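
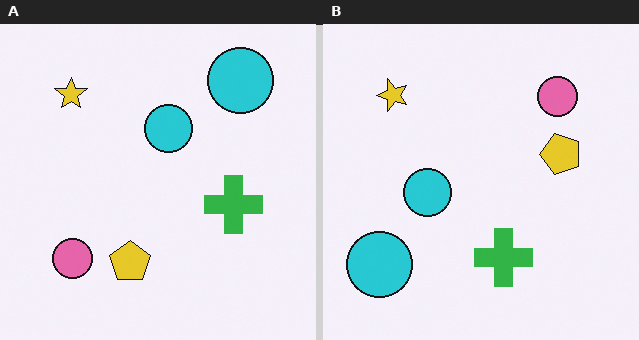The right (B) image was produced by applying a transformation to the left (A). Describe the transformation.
This is the original image transposed (reflected across the top-left ↔ bottom-right diagonal).

Shapes have swapped their row and column positions — what was in the top-right is now in the bottom-left — a diagonal reflection.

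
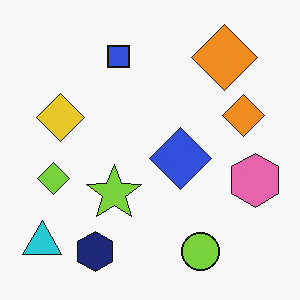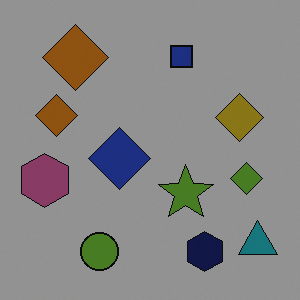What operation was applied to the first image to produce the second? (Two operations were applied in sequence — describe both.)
The second image is the first flipped horizontally (left ↔ right), then noticeably darkened.

The cyan triangle is in the bottom-left of the first image and the bottom-right of the second — shapes on opposite sides of the vertical midline have swapped in a mirror flip. Every pixel — background and shapes alike — is uniformly darkened.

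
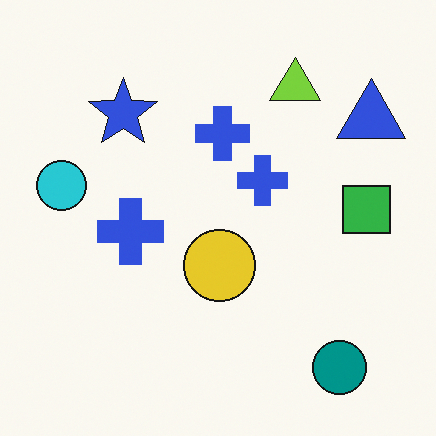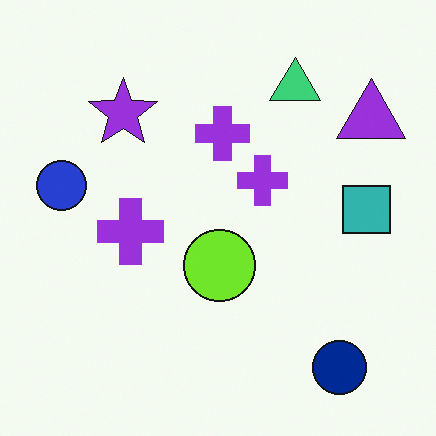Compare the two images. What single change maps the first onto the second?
The second image is the first hue-shifted slightly.

Every shape's color has rotated by the same amount around the hue wheel — a uniform hue shift.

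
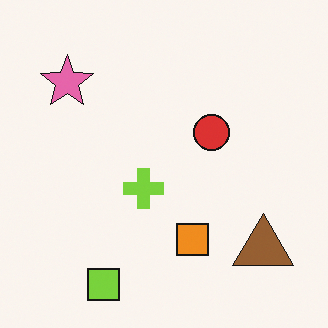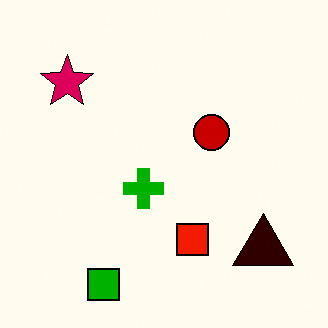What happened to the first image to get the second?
It was given much higher contrast.

Tones are pushed away from mid-grey across the whole image — a global contrast change.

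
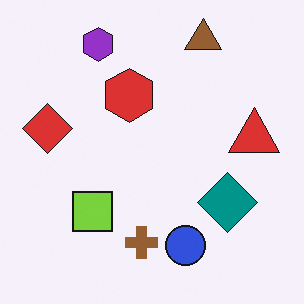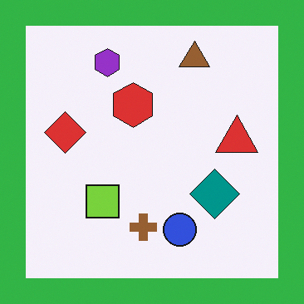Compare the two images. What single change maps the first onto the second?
This is the original image framed with a green border.

A solid green frame runs around the edge of the second image, with the content slightly shrunk inside it.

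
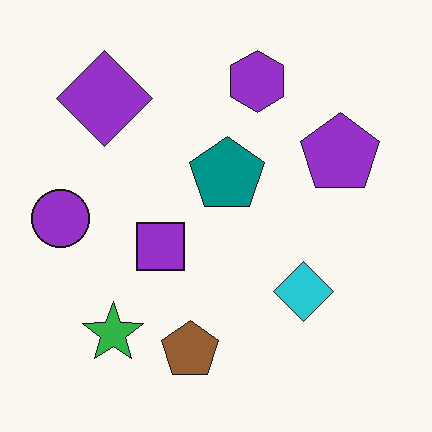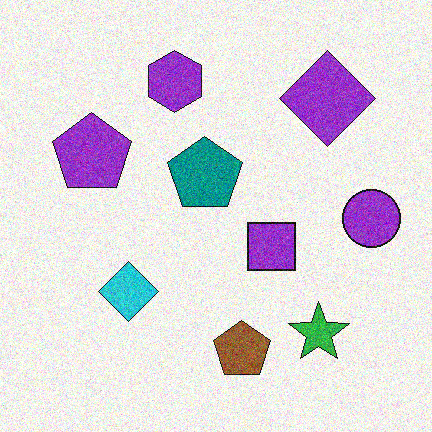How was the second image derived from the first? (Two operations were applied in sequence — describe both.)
This is the original image flipped horizontally (left ↔ right), then degraded with visible gaussian noise.

The purple circle is in the left of the first image and the right of the second — shapes on opposite sides of the vertical midline have swapped in a mirror flip. Random speckle covers the whole image, including the flat background.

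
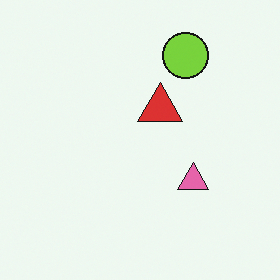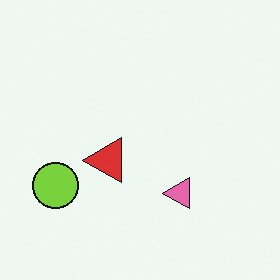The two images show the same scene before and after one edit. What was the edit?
This is the original image transposed (reflected across the top-left ↔ bottom-right diagonal).

Shapes have swapped their row and column positions — what was in the top-right is now in the bottom-left — a diagonal reflection.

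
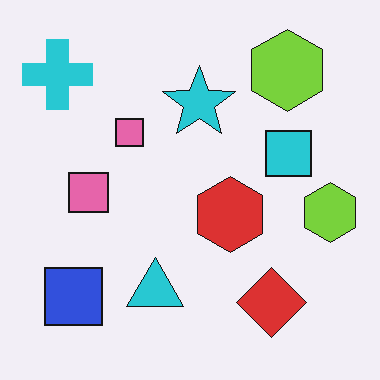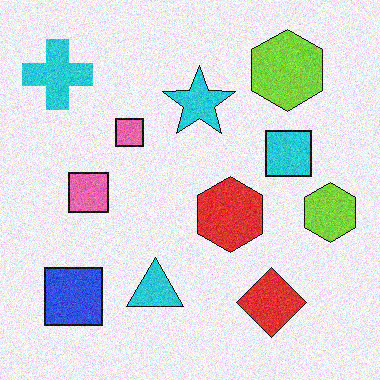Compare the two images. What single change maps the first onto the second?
Degraded with visible gaussian noise.

Random speckle covers the whole image, including the flat background.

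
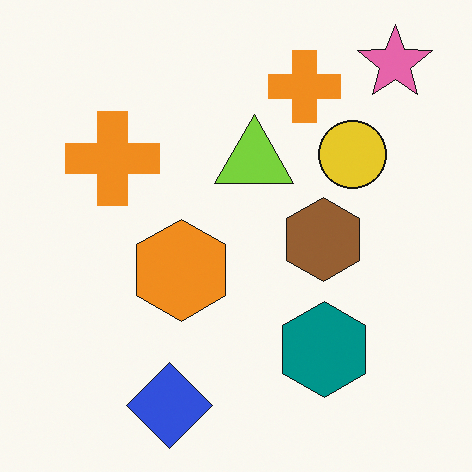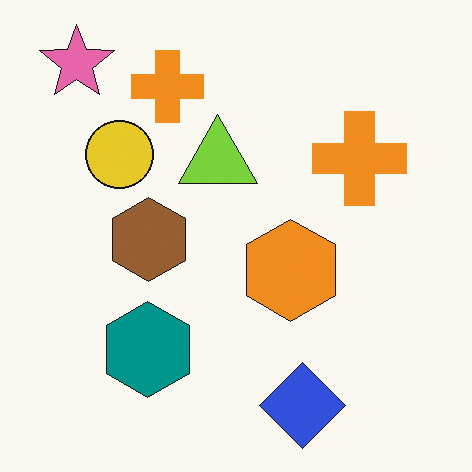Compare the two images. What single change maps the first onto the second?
The transformation is: flipped horizontally (left ↔ right).

The pink star is in the top-right of the first image and the top-left of the second — shapes on opposite sides of the vertical midline have swapped in a mirror flip.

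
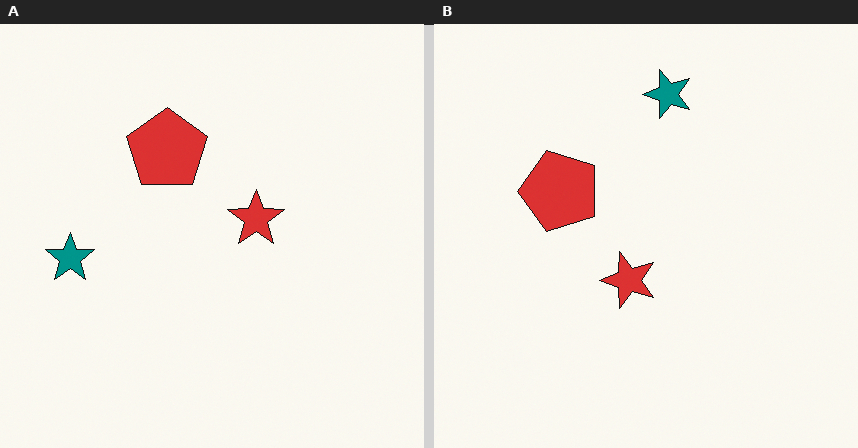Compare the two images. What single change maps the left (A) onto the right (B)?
The image was transposed (reflected across the top-left ↔ bottom-right diagonal).

Shapes have swapped their row and column positions — what was in the top-right is now in the bottom-left — a diagonal reflection.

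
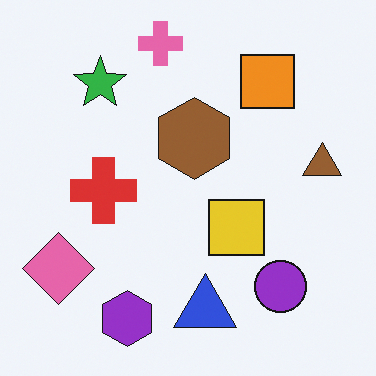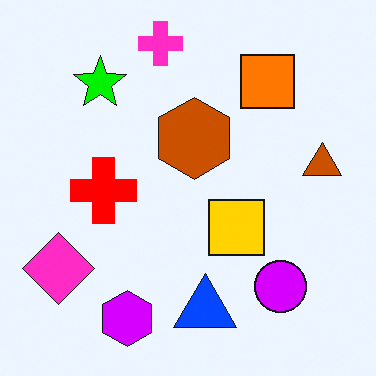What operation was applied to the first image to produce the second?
The image was heavily oversaturated.

All colors are more vivid — a global saturation change.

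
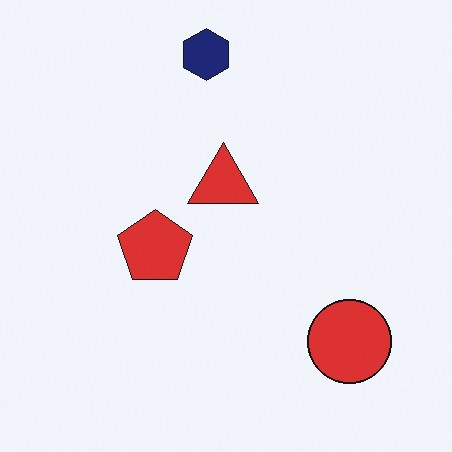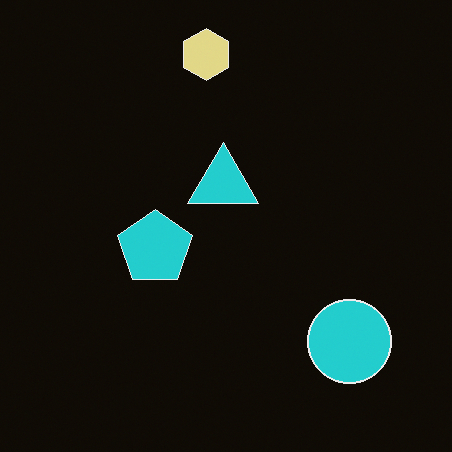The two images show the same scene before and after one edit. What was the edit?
It was color-inverted (negative).

The light background has become dark and every shape's color is its complement — a photographic negative.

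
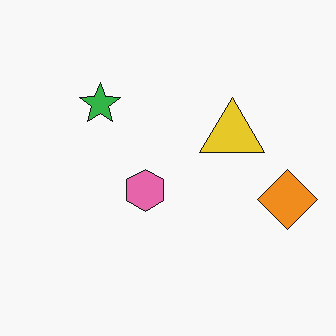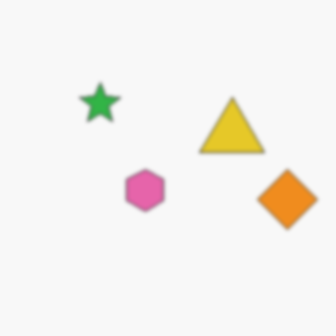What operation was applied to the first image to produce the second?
The image was given a subtle gaussian blur.

Shape edges and outlines are uniformly softened across the whole image.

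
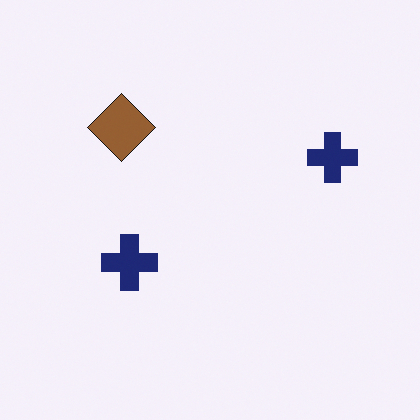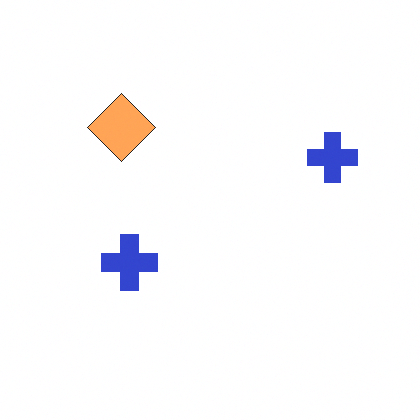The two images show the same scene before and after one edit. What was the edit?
Brightened a lot.

Every pixel — background and shapes alike — is uniformly brightened.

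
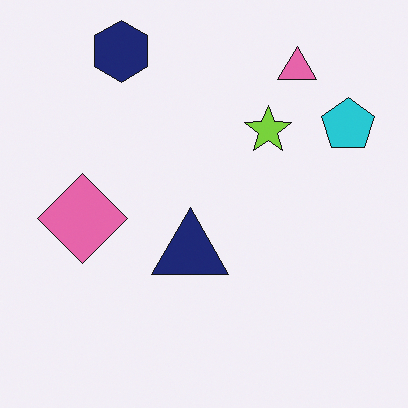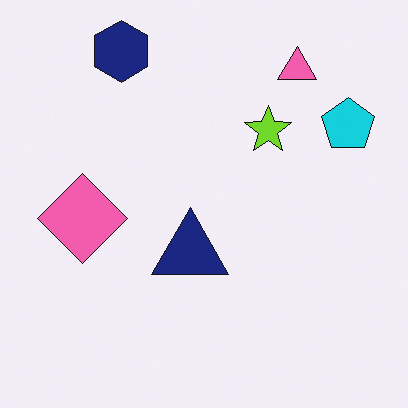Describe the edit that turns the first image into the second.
It was slightly oversaturated.

All colors are more vivid — a global saturation change.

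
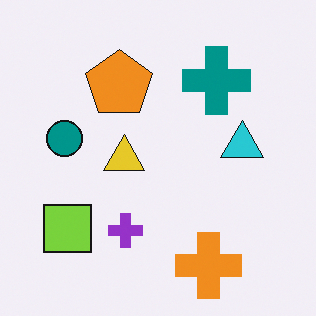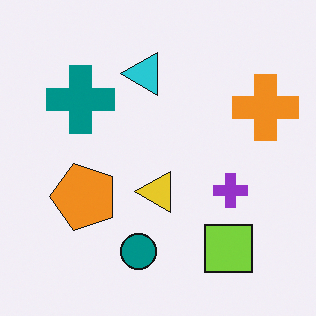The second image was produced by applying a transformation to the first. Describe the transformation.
The transformation is: rotated 90° counter-clockwise.

The orange cross sits in the bottom of the first image and the right of the second — consistent with a whole-image 90° counter-clockwise rotation.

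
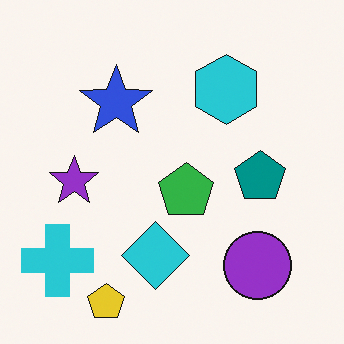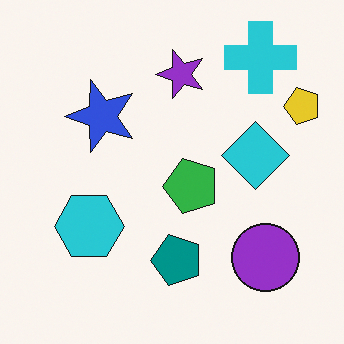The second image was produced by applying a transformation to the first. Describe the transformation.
The image was transposed (reflected across the top-left ↔ bottom-right diagonal).

Shapes have swapped their row and column positions — what was in the top-right is now in the bottom-left — a diagonal reflection.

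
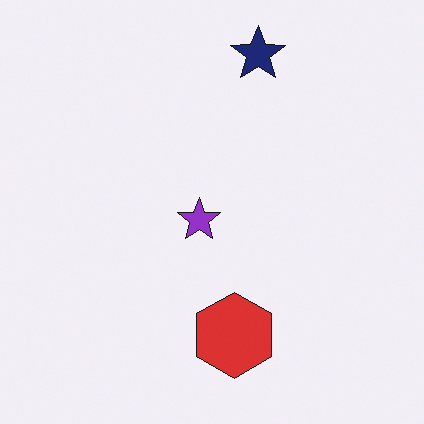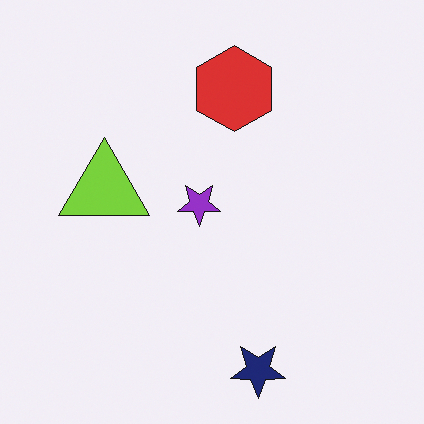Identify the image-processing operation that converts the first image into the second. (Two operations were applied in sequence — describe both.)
It was flipped vertically (top ↔ bottom), then overlaid with an additional lime triangle.

The navy star is in the top of the first image and the bottom of the second — shapes on opposite sides of the horizontal midline have swapped in a mirror flip. A lime triangle appears in the second image that is absent from the first.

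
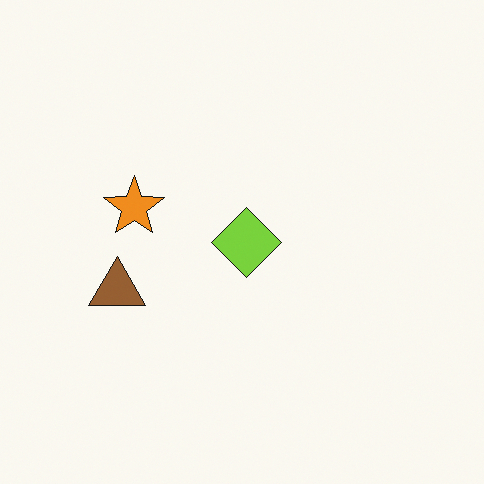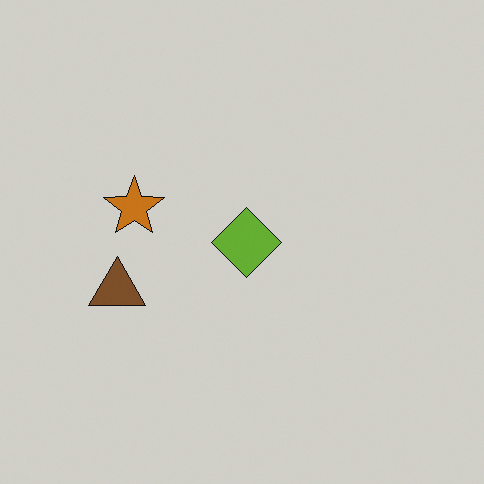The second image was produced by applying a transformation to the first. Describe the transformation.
The transformation is: darkened a little.

Every pixel — background and shapes alike — is uniformly darkened.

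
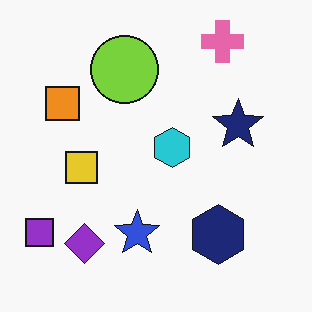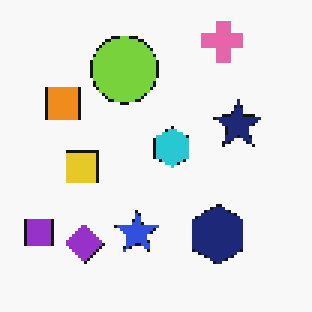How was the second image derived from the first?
It was mildly pixelated.

Shapes are reduced to large square blocks; fine edges and outlines are lost — a downscale-then-upscale (mosaic) effect.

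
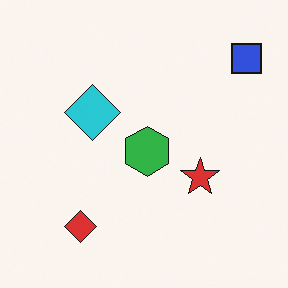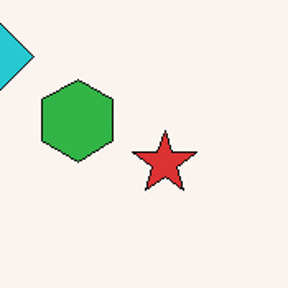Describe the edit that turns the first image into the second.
It was cropped to a noticeably smaller region and rescaled.

The visible shapes are larger and the field of view is narrower; shapes near the original edges may be partly or wholly outside the frame — a crop-and-rescale.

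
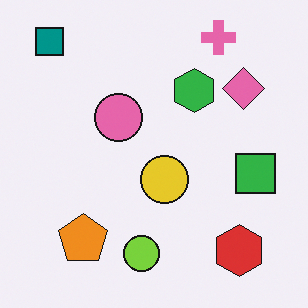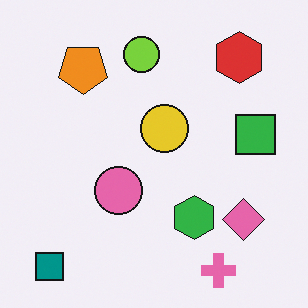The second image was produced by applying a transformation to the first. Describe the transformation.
It was flipped vertically (top ↔ bottom).

The pink cross is in the top-right of the first image and the bottom-right of the second — shapes on opposite sides of the horizontal midline have swapped in a mirror flip.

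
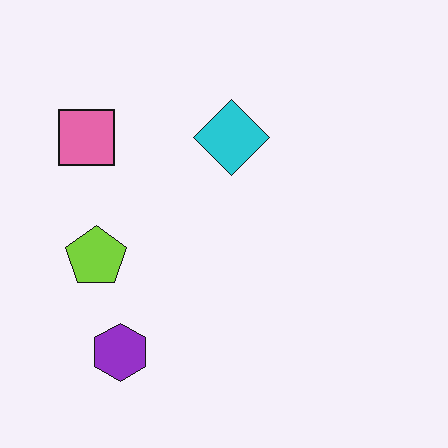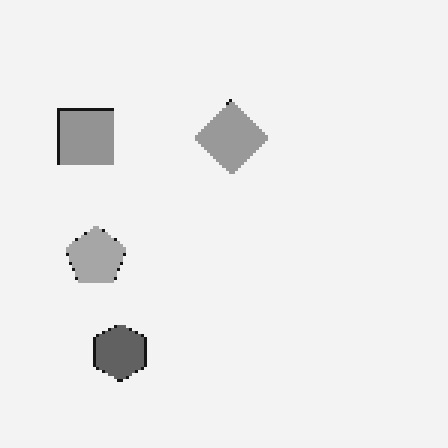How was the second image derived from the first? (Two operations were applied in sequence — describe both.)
Mildly pixelated, then converted to grayscale.

Shapes are reduced to large square blocks; fine edges and outlines are lost — a downscale-then-upscale (mosaic) effect. All color is removed — every shape is now a shade of grey.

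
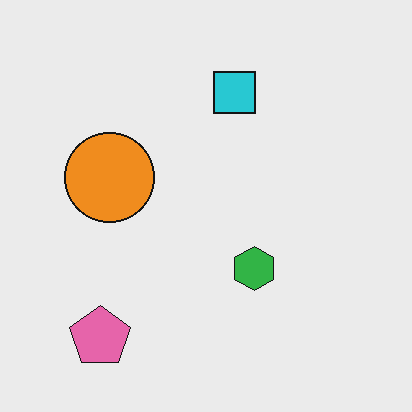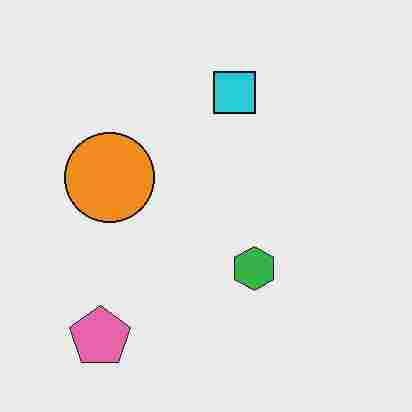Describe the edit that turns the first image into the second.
The image was heavily JPEG-compressed with obvious blocking artifacts.

Blocky 8×8 compression artifacts appear around shape edges and the flat background shows ringing — characteristic JPEG degradation.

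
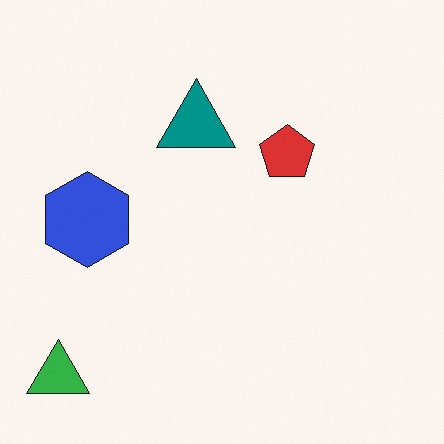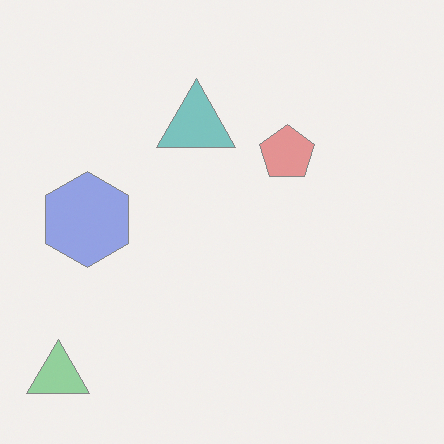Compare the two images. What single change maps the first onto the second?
The second image is the first given much lower contrast.

Tones are pushed toward mid-grey across the whole image — a global contrast change.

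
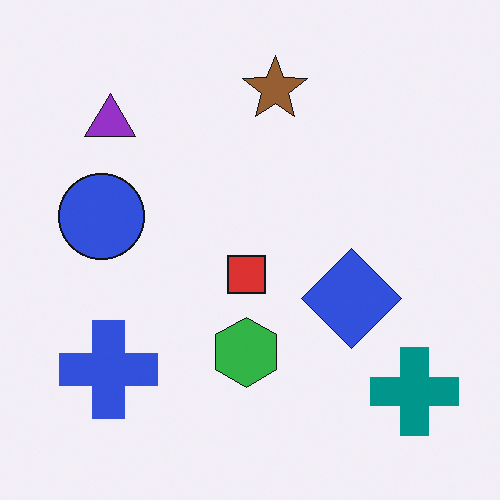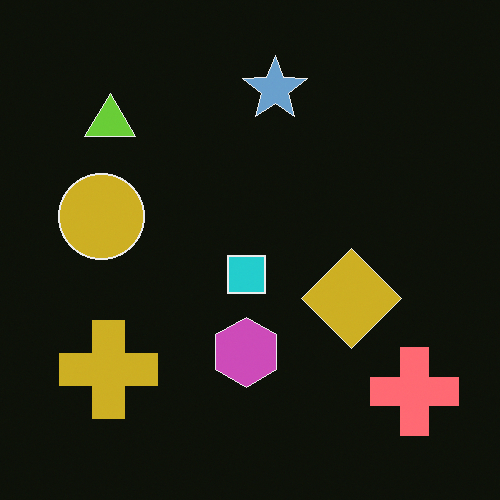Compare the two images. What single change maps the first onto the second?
Color-inverted (negative).

The light background has become dark and every shape's color is its complement — a photographic negative.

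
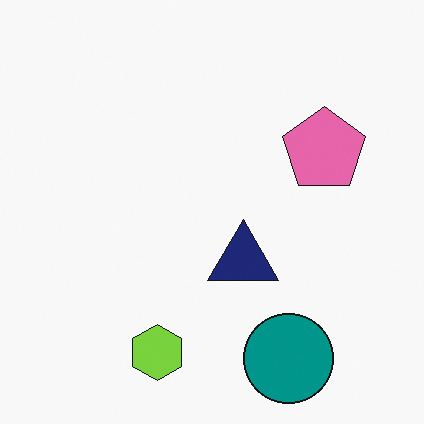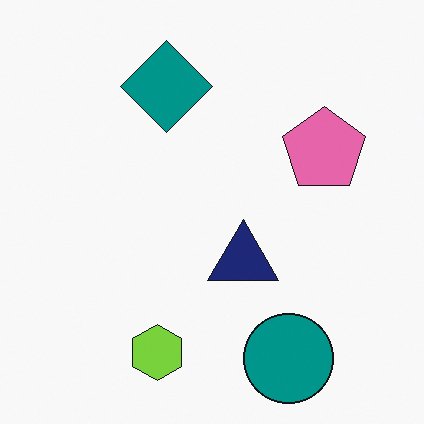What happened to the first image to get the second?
The transformation is: overlaid with an additional teal diamond.

A teal diamond appears in the second image that is absent from the first.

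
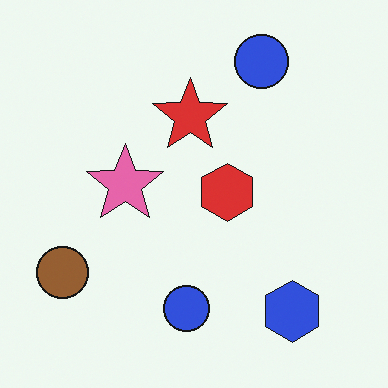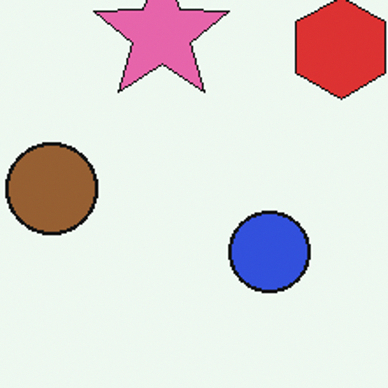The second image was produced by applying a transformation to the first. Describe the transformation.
It was cropped tightly and scaled back up.

The visible shapes are larger and the field of view is narrower; shapes near the original edges may be partly or wholly outside the frame — a crop-and-rescale.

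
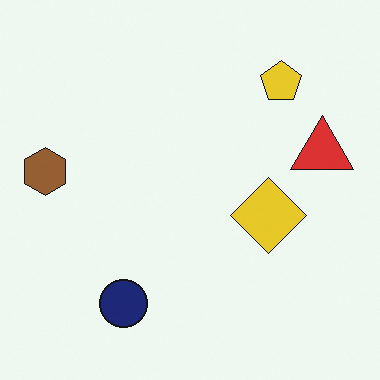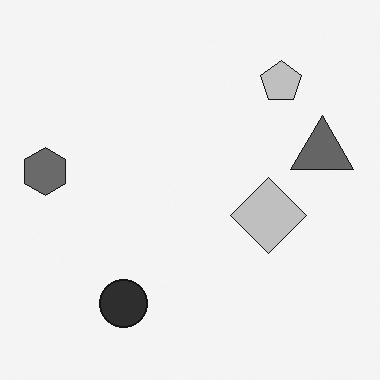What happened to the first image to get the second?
It was converted to grayscale.

All color is removed — every shape is now a shade of grey.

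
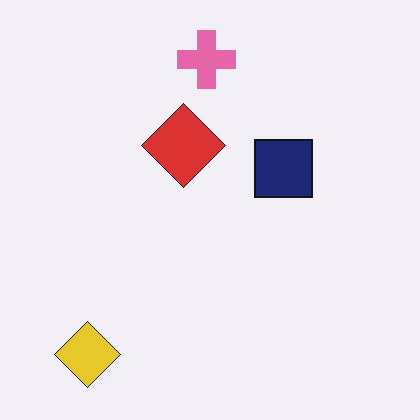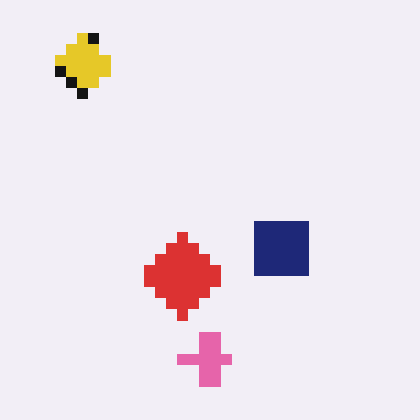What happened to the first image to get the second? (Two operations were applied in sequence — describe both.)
The second image is the first heavily pixelated into large blocks, then flipped vertically (top ↔ bottom).

Shapes are reduced to large square blocks; fine edges and outlines are lost — a downscale-then-upscale (mosaic) effect. The pink cross is in the top of the first image and the bottom of the second — shapes on opposite sides of the horizontal midline have swapped in a mirror flip.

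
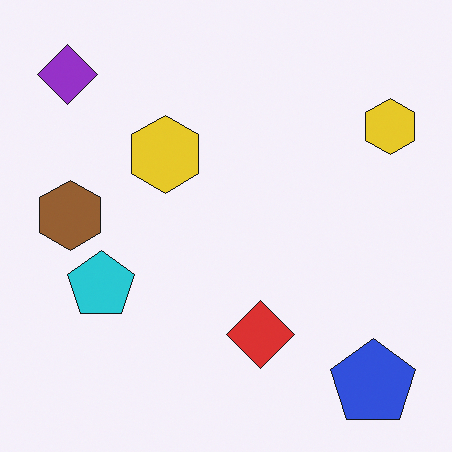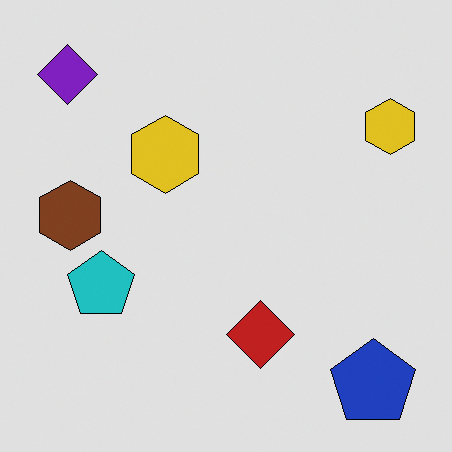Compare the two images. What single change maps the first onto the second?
The image was posterized to a reduced palette.

Each flat color has snapped to a coarser quantized level — most visibly, the near-white background has dropped to a flat grey.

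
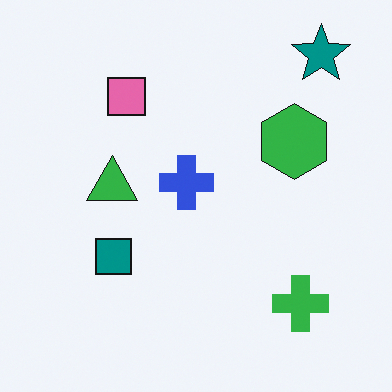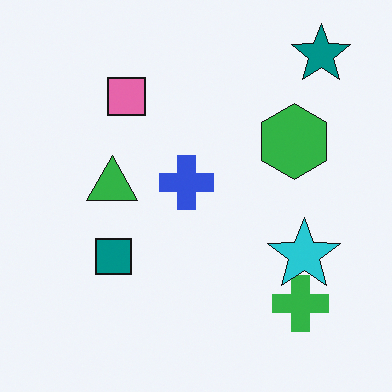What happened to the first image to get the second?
Overlaid with an additional cyan star.

A cyan star appears in the second image that is absent from the first.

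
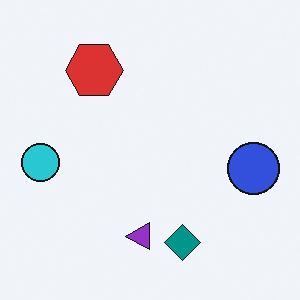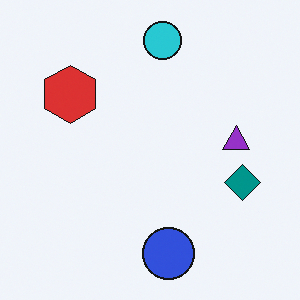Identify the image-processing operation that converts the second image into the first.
It was transposed (reflected across the top-left ↔ bottom-right diagonal).

Shapes have swapped their row and column positions — what was in the top-right is now in the bottom-left — a diagonal reflection.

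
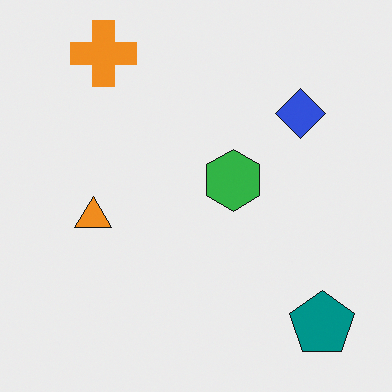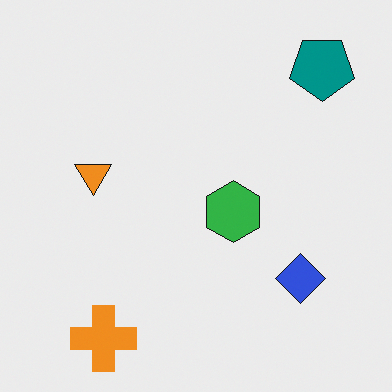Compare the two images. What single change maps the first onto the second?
It was flipped vertically (top ↔ bottom).

The orange cross is in the top-left of the first image and the bottom-left of the second — shapes on opposite sides of the horizontal midline have swapped in a mirror flip.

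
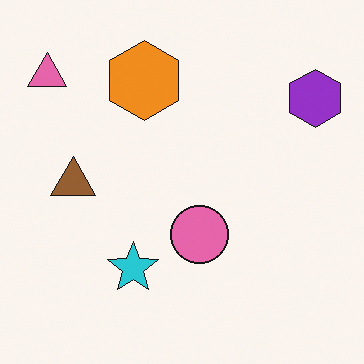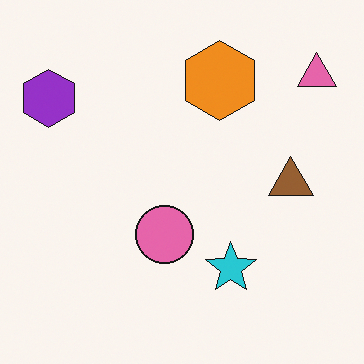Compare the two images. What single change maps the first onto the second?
This is the original image flipped horizontally (left ↔ right).

The pink triangle is in the top-left of the first image and the top-right of the second — shapes on opposite sides of the vertical midline have swapped in a mirror flip.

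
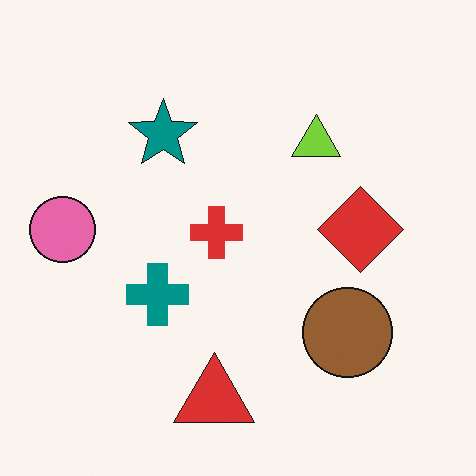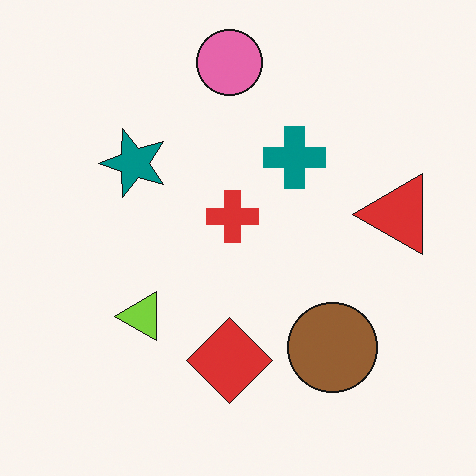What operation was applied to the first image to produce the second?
The second image is the first transposed (reflected across the top-left ↔ bottom-right diagonal).

Shapes have swapped their row and column positions — what was in the top-right is now in the bottom-left — a diagonal reflection.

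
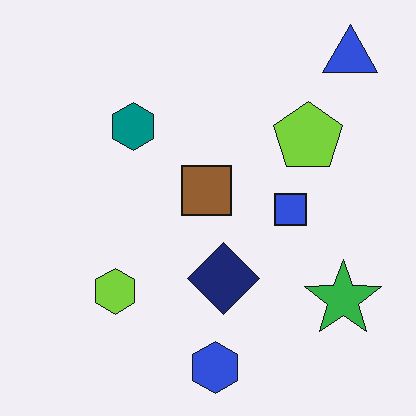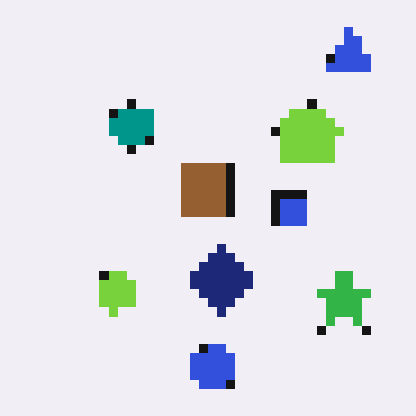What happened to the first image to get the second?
It was coarsely pixelated.

Shapes are reduced to large square blocks; fine edges and outlines are lost — a downscale-then-upscale (mosaic) effect.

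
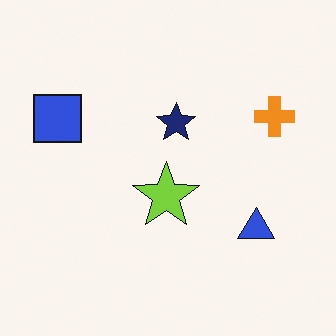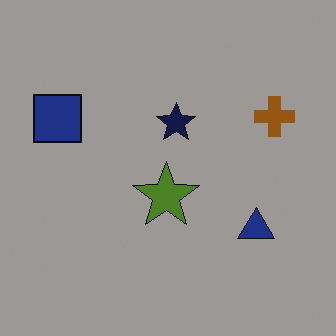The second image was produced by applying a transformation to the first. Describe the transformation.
The image was darkened a lot.

Every pixel — background and shapes alike — is uniformly darkened.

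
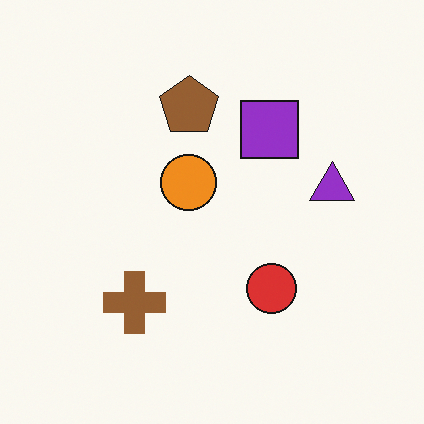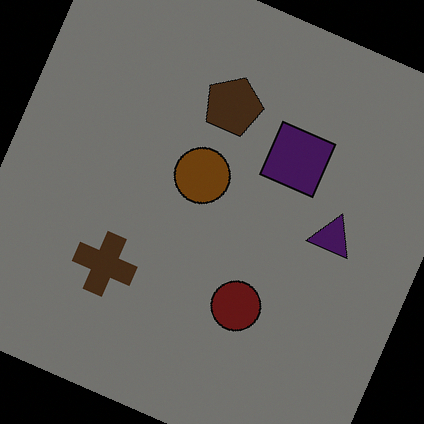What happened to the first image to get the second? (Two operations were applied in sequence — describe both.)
This is the original image darkened a lot, then rotated clockwise by a clearly visible amount.

Every pixel — background and shapes alike — is uniformly darkened. Every shape is tilted by the same angle and the image corners show triangular fill wedges — a whole-image rotation by a non-right angle.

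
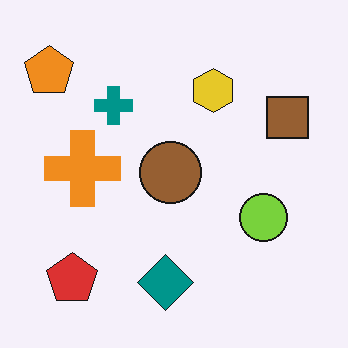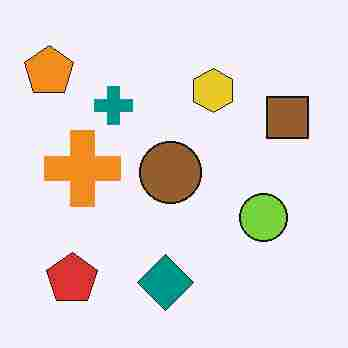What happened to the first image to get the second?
The image was degraded with heavy JPEG compression.

Blocky 8×8 compression artifacts appear around shape edges and the flat background shows ringing — characteristic JPEG degradation.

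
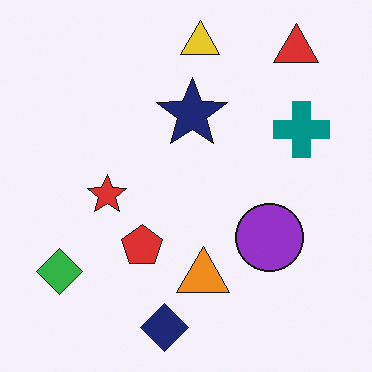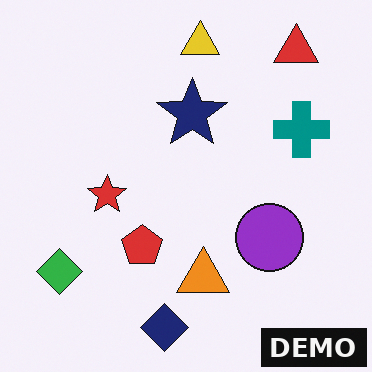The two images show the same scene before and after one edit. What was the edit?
Watermarked with the text "DEMO" in the lower-right corner.

A dark label reading "DEMO" appears in the lower-right corner.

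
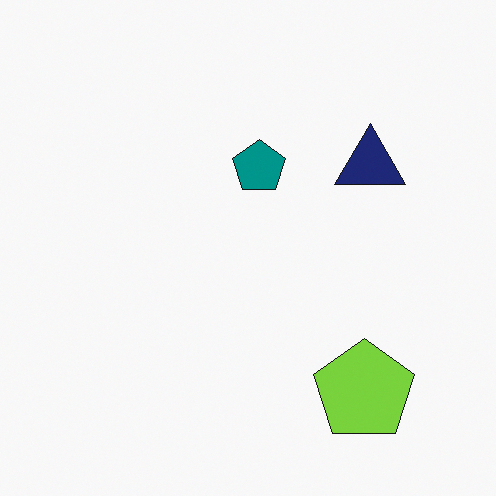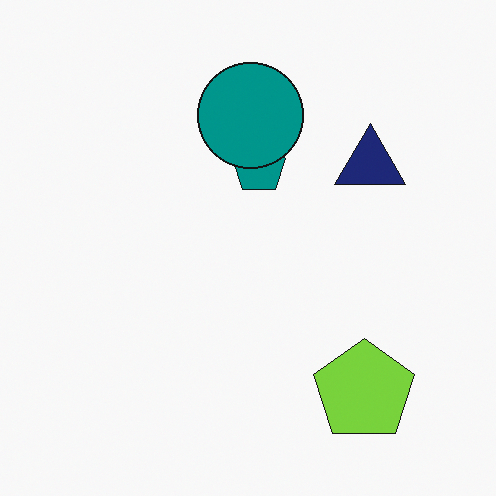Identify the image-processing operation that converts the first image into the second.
It was overlaid with an additional teal circle.

A teal circle appears in the second image that is absent from the first.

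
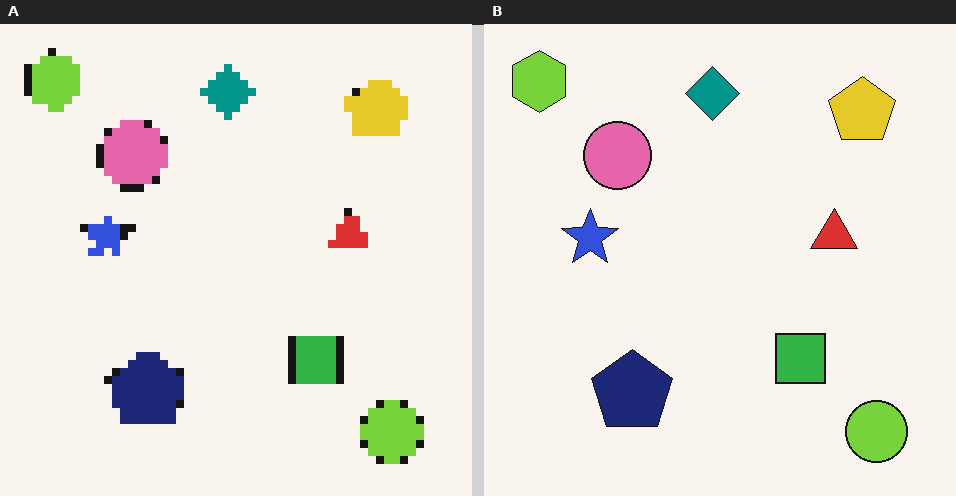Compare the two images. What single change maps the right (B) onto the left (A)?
It was moderately pixelated.

Shapes are reduced to large square blocks; fine edges and outlines are lost — a downscale-then-upscale (mosaic) effect.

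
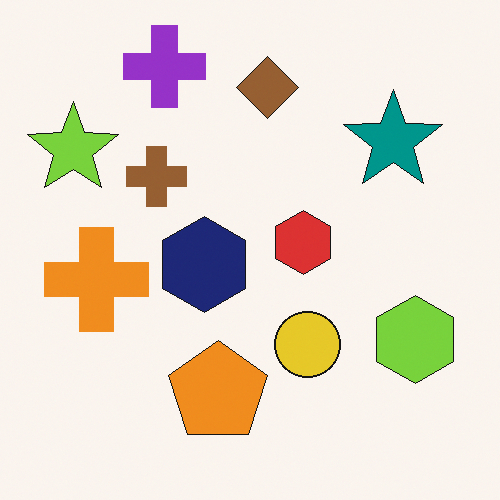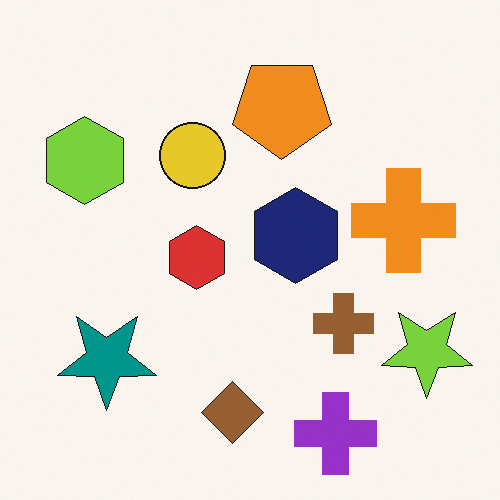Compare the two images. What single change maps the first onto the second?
The transformation is: rotated 180°.

The lime star sits in the top-left of the first image and the bottom-right of the second — consistent with a whole-image 180° rotation.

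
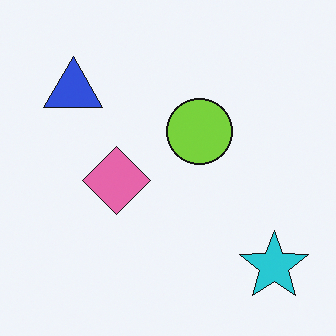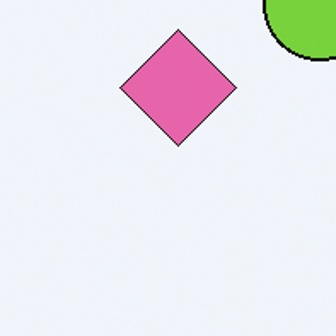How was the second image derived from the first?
The transformation is: cropped tightly and scaled back up.

The visible shapes are larger and the field of view is narrower; shapes near the original edges may be partly or wholly outside the frame — a crop-and-rescale.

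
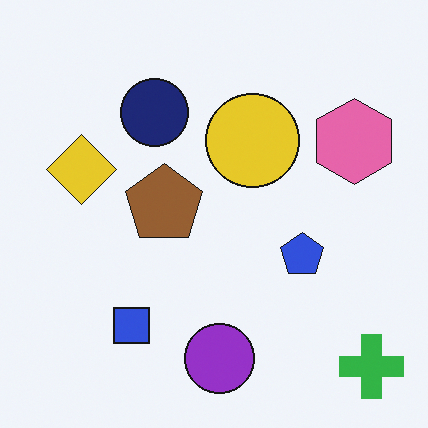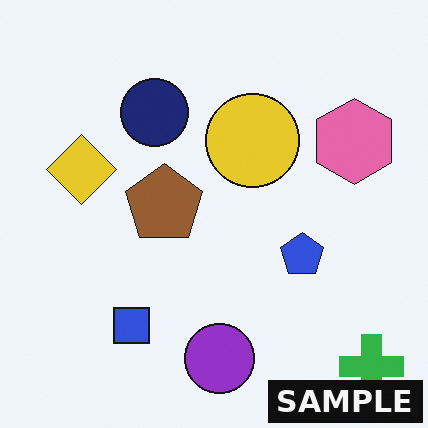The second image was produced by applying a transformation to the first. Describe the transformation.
It was watermarked with the text "SAMPLE" in the lower-right corner.

A dark label reading "SAMPLE" appears in the lower-right corner.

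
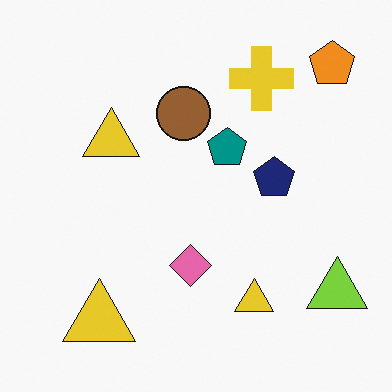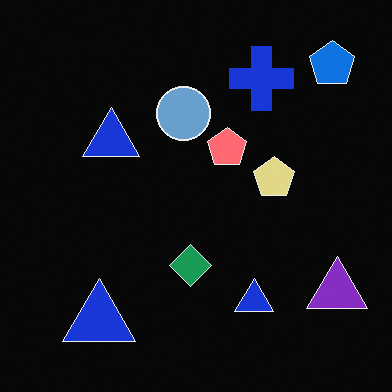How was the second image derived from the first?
It was color-inverted (negative).

The light background has become dark and every shape's color is its complement — a photographic negative.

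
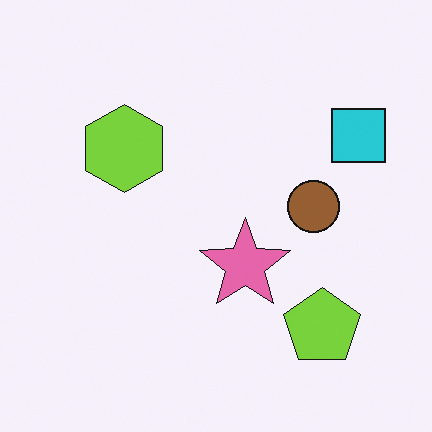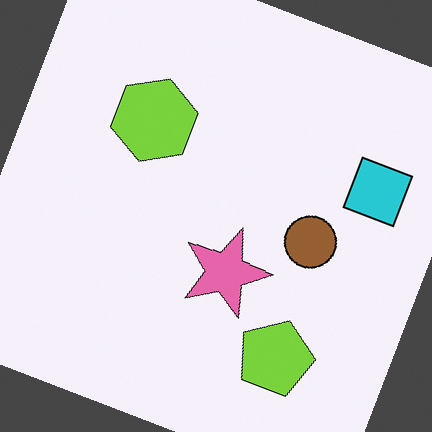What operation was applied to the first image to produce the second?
The second image is the first rotated clockwise by a clearly visible amount.

Every shape is tilted by the same angle and the image corners show triangular fill wedges — a whole-image rotation by a non-right angle.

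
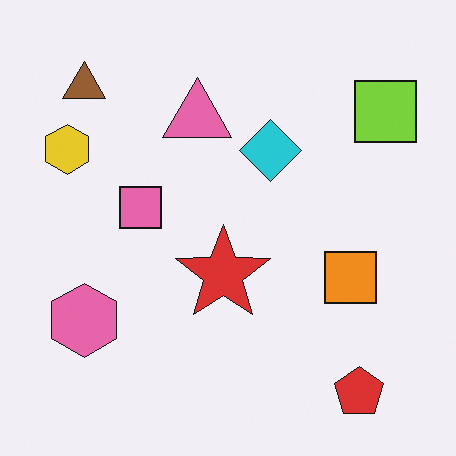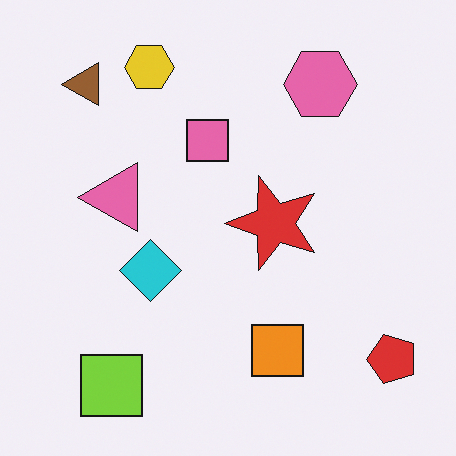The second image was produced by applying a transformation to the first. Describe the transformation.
The second image is the first transposed (reflected across the top-left ↔ bottom-right diagonal).

Shapes have swapped their row and column positions — what was in the top-right is now in the bottom-left — a diagonal reflection.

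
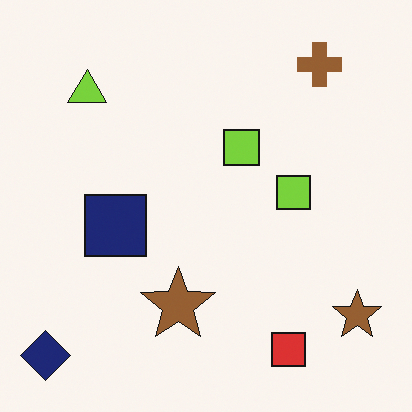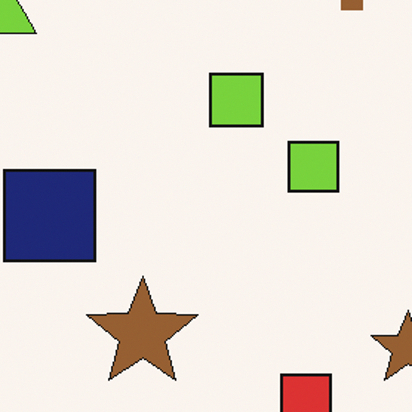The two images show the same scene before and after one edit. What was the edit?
It was cropped to a modestly smaller region and rescaled.

The visible shapes are larger and the field of view is narrower; shapes near the original edges may be partly or wholly outside the frame — a crop-and-rescale.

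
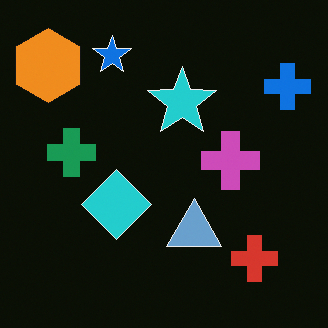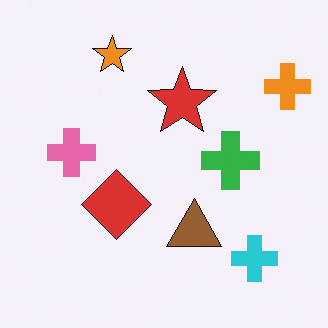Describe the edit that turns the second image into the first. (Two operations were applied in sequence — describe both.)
This is the original image color-inverted (negative), then overlaid with an additional orange hexagon.

The light background has become dark and every shape's color is its complement — a photographic negative. An orange hexagon appears in the first image that is absent from the second.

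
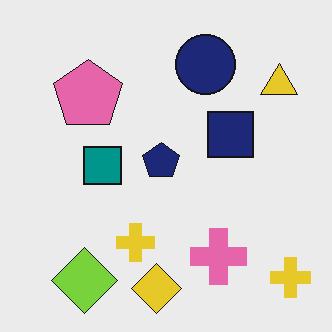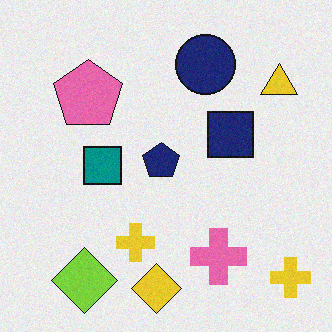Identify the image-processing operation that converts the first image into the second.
The second image is the first degraded with light additive noise.

Random speckle covers the whole image, including the flat background.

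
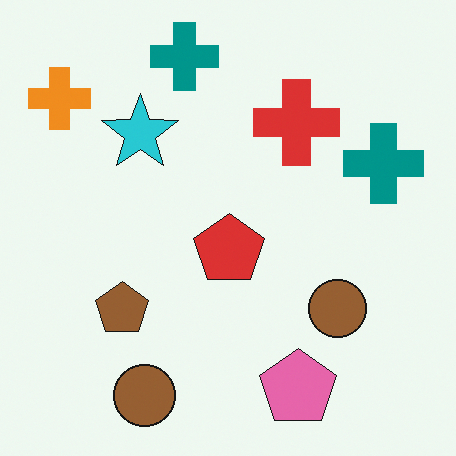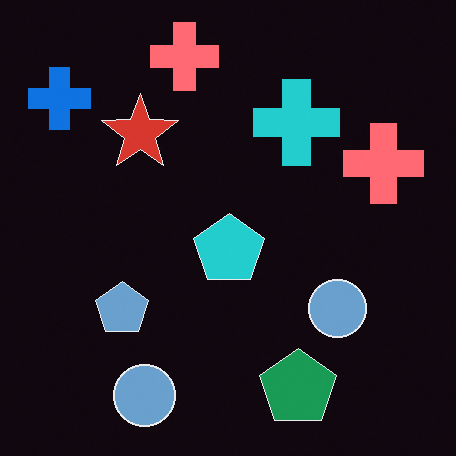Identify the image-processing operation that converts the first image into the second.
The image was color-inverted (negative).

The light background has become dark and every shape's color is its complement — a photographic negative.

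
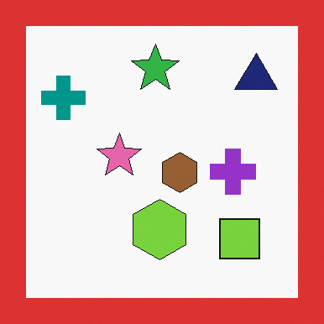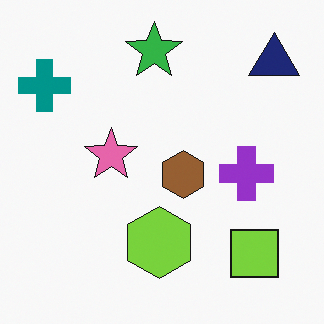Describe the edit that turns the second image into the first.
The transformation is: framed with a red border.

A solid red frame runs around the edge of the first image, with the content slightly shrunk inside it.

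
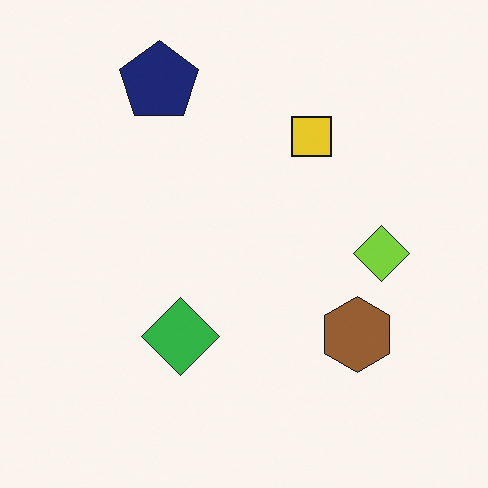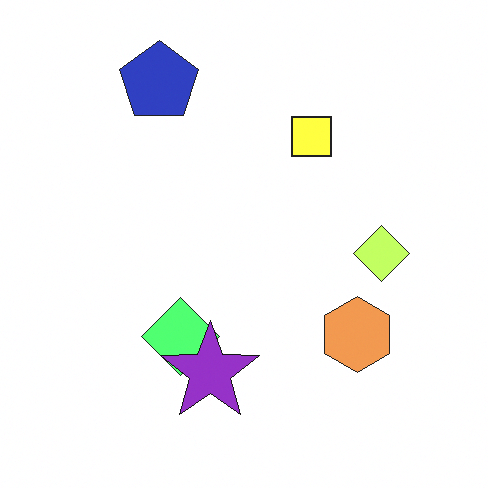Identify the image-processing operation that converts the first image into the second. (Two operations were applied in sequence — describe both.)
The transformation is: substantially brightened, then overlaid with an additional purple star.

Every pixel — background and shapes alike — is uniformly brightened. A purple star appears in the second image that is absent from the first.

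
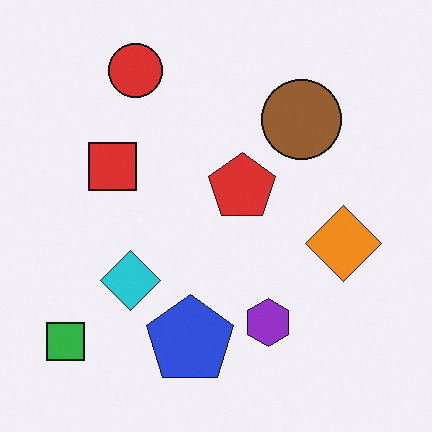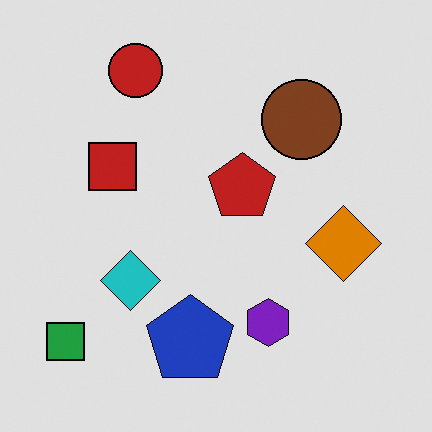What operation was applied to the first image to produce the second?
The image was moderately posterized.

Each flat color has snapped to a coarser quantized level — most visibly, the near-white background has dropped to a flat grey.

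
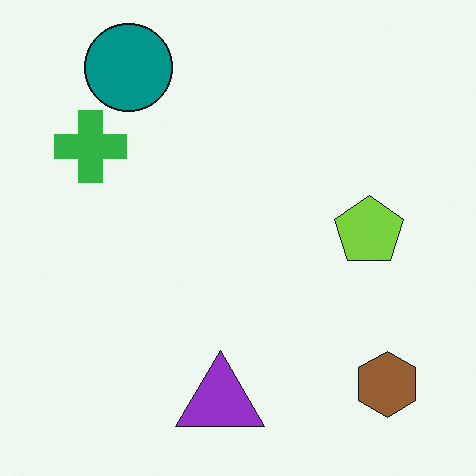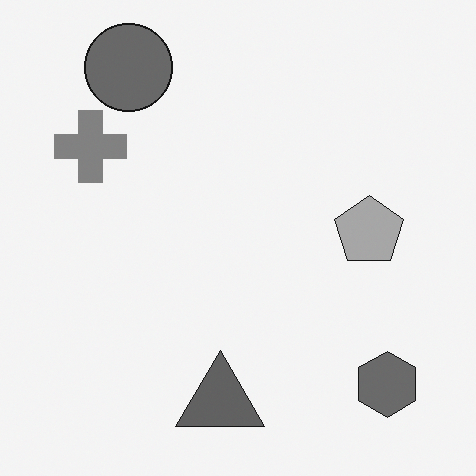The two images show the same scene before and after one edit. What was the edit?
This is the original image converted to grayscale.

All color is removed — every shape is now a shade of grey.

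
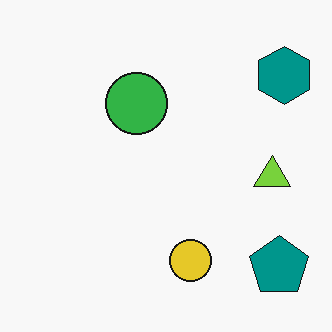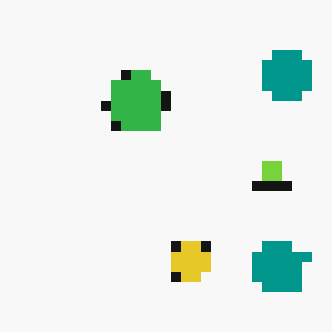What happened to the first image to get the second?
This is the original image heavily pixelated into large blocks.

Shapes are reduced to large square blocks; fine edges and outlines are lost — a downscale-then-upscale (mosaic) effect.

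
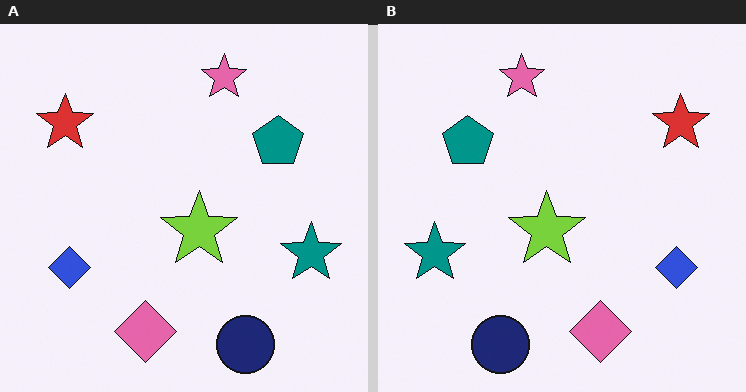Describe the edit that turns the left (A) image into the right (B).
This is the original image flipped horizontally (left ↔ right).

The teal star is in the right of the left (A) image and the left of the right (B) — shapes on opposite sides of the vertical midline have swapped in a mirror flip.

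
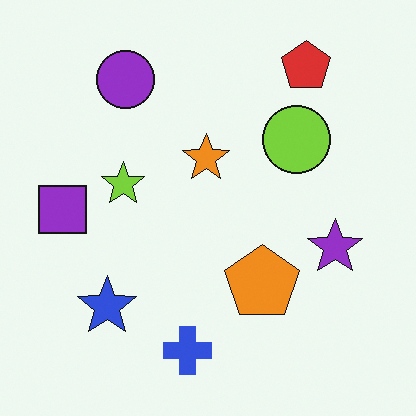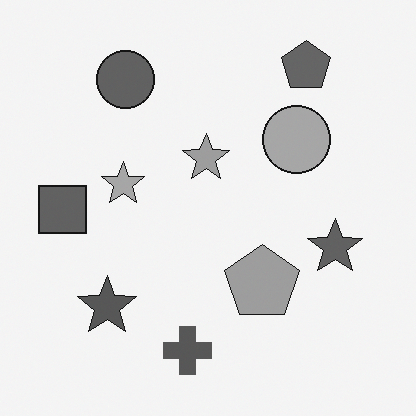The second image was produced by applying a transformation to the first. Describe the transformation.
The image was converted to grayscale.

All color is removed — every shape is now a shade of grey.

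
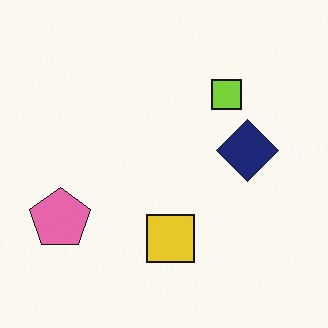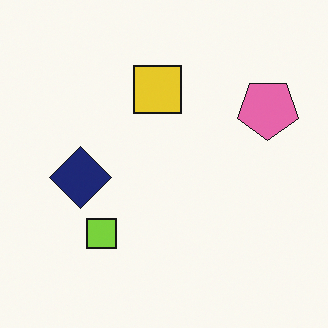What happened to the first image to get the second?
It was rotated 180°.

The pink pentagon sits in the bottom-left of the first image and the top-right of the second — consistent with a whole-image 180° rotation.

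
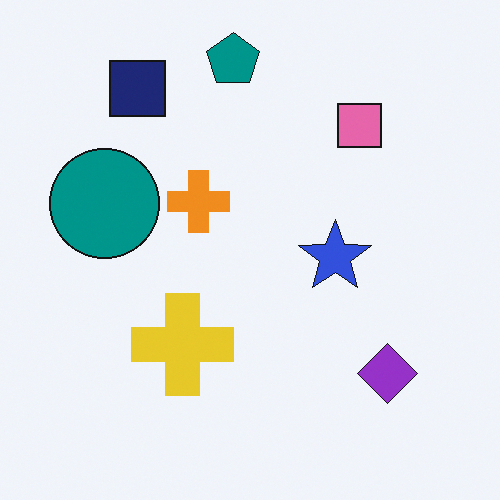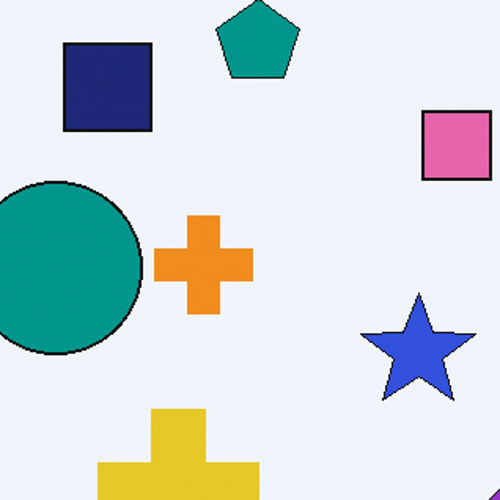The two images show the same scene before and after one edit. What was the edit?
This is the original image cropped slightly and scaled back up.

The visible shapes are larger and the field of view is narrower; shapes near the original edges may be partly or wholly outside the frame — a crop-and-rescale.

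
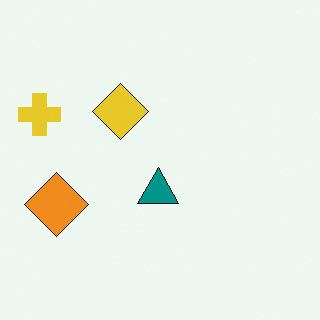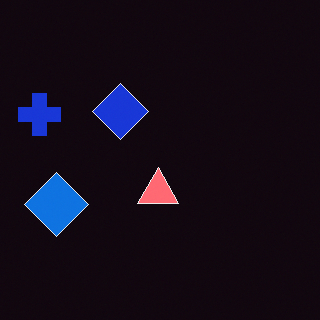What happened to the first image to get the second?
It was color-inverted (negative).

The light background has become dark and every shape's color is its complement — a photographic negative.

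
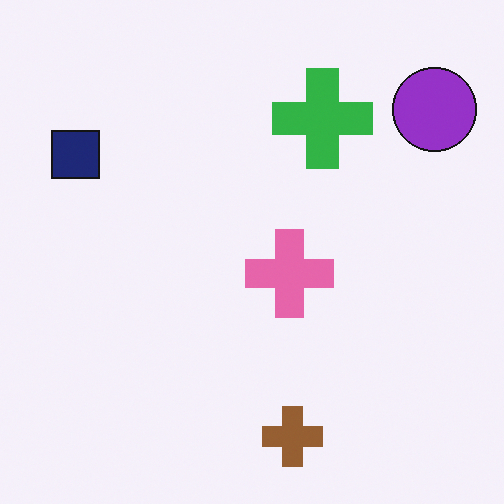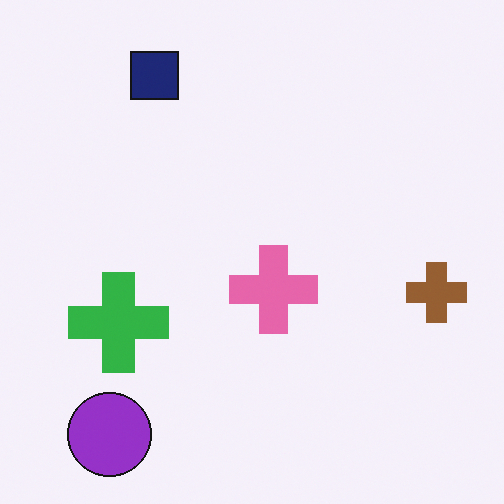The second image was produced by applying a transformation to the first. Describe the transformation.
Transposed (reflected across the top-left ↔ bottom-right diagonal).

Shapes have swapped their row and column positions — what was in the top-right is now in the bottom-left — a diagonal reflection.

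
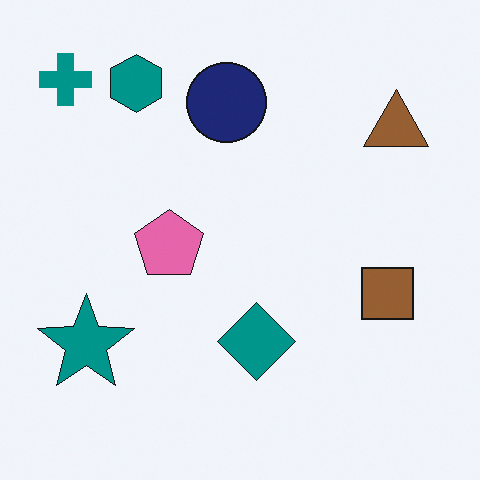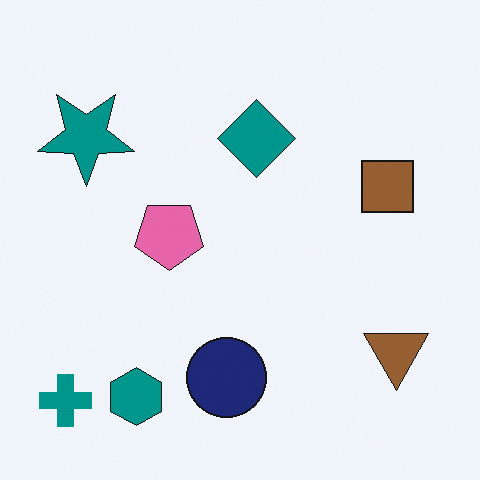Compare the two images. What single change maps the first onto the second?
The second image is the first flipped vertically (top ↔ bottom).

The teal cross is in the top-left of the first image and the bottom-left of the second — shapes on opposite sides of the horizontal midline have swapped in a mirror flip.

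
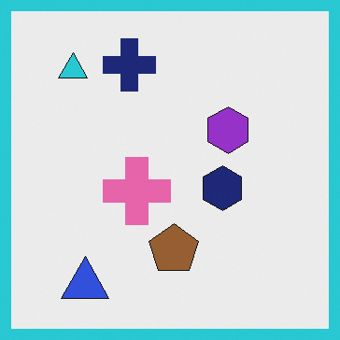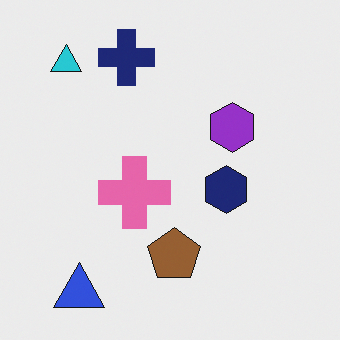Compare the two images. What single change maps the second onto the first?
It was framed with a cyan border.

A solid cyan frame runs around the edge of the first image, with the content slightly shrunk inside it.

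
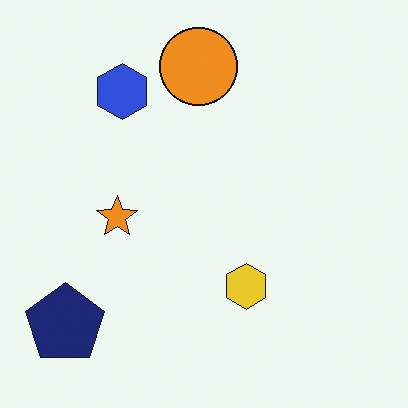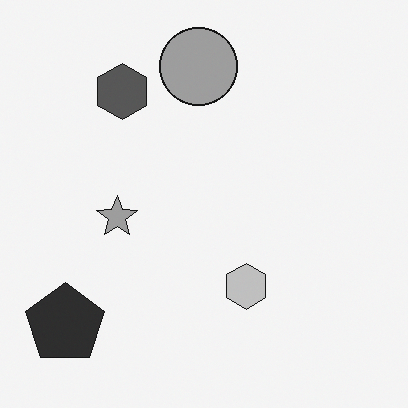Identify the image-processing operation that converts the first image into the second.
This is the original image converted to grayscale.

All color is removed — every shape is now a shade of grey.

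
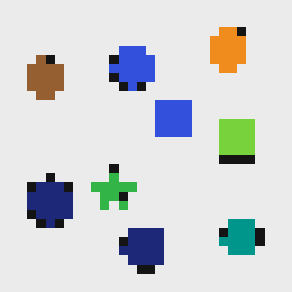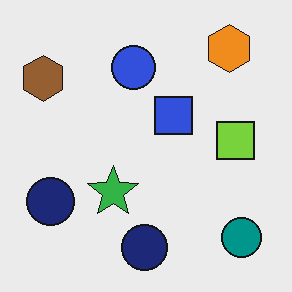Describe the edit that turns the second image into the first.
The transformation is: heavily pixelated into large blocks.

Shapes are reduced to large square blocks; fine edges and outlines are lost — a downscale-then-upscale (mosaic) effect.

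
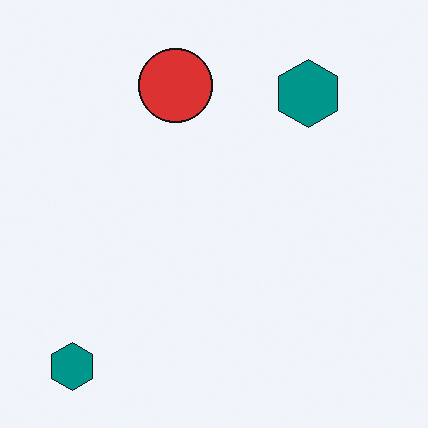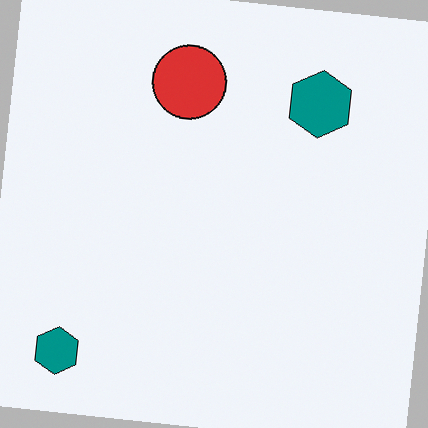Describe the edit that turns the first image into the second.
The transformation is: rotated clockwise by a slight angle.

Every shape is tilted by the same angle and the image corners show triangular fill wedges — a whole-image rotation by a non-right angle.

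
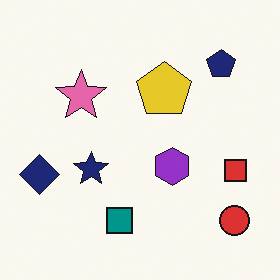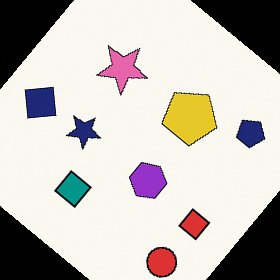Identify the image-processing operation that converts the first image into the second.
Rotated clockwise by a large amount — several tens of degrees.

Every shape is tilted by the same angle and the image corners show triangular fill wedges — a whole-image rotation by a non-right angle.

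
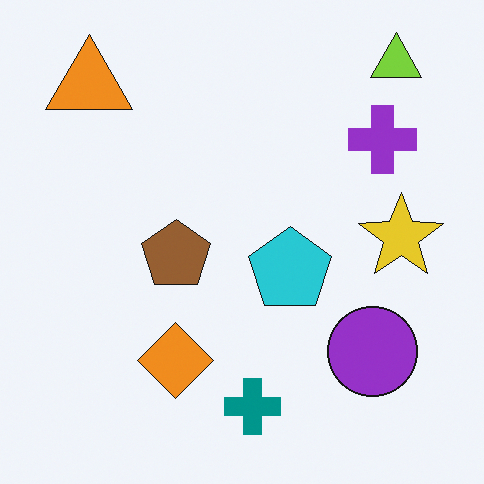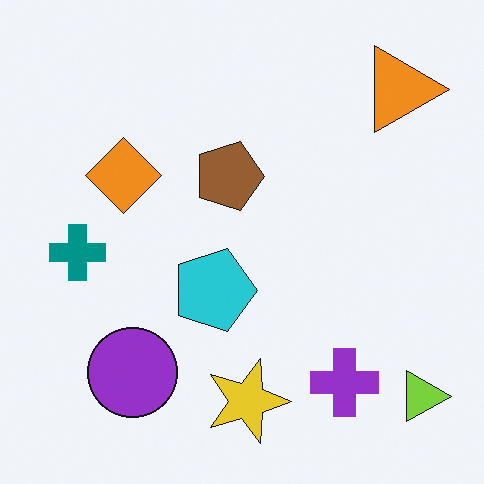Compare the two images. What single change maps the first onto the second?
This is the original image rotated 90° clockwise.

The lime triangle sits in the top-right of the first image and the bottom-right of the second — consistent with a whole-image 90° clockwise rotation.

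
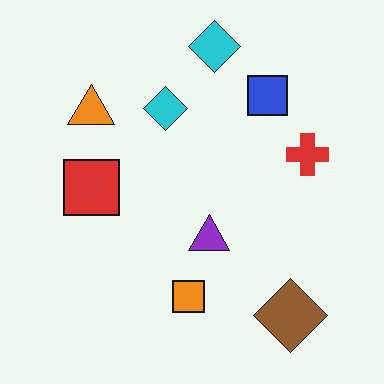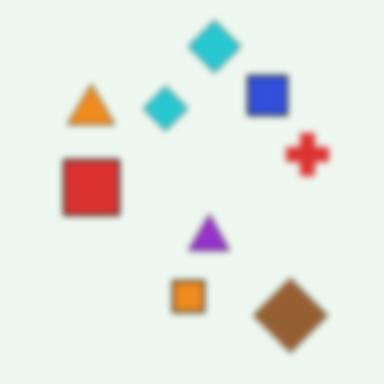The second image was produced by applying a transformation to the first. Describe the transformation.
Moderately blurred.

Shape edges and outlines are uniformly softened across the whole image.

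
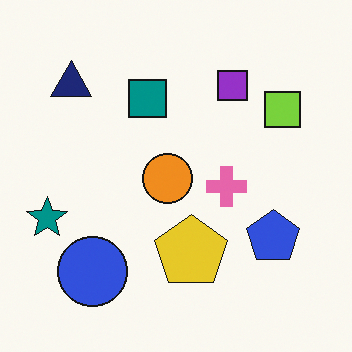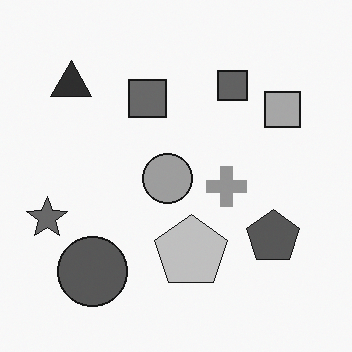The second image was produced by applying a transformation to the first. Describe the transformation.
The second image is the first converted to grayscale.

All color is removed — every shape is now a shade of grey.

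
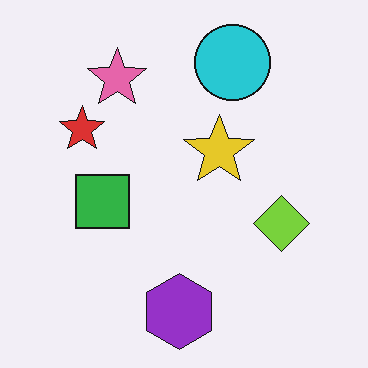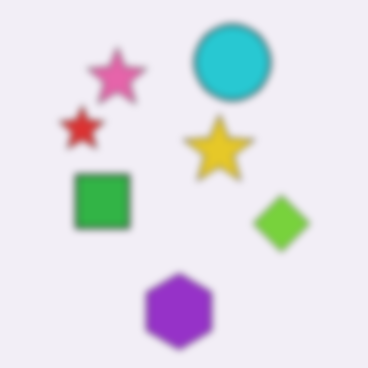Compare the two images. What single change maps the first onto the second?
Moderately blurred.

Shape edges and outlines are uniformly softened across the whole image.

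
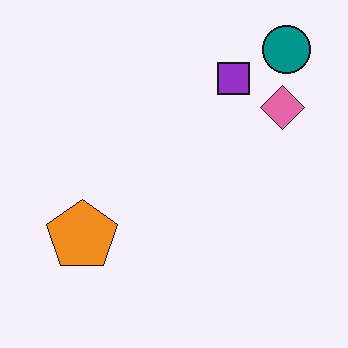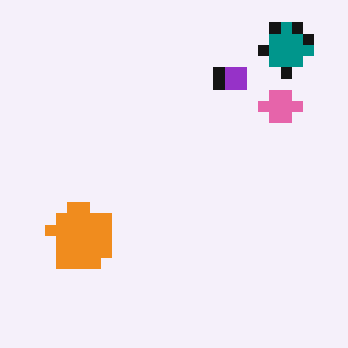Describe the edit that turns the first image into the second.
Coarsely pixelated.

Shapes are reduced to large square blocks; fine edges and outlines are lost — a downscale-then-upscale (mosaic) effect.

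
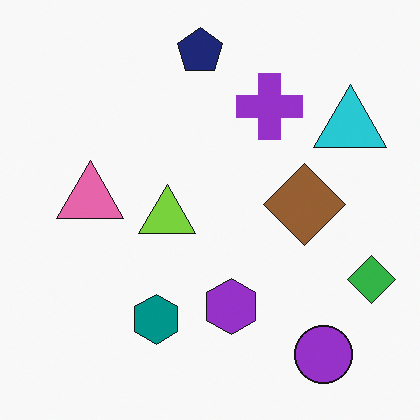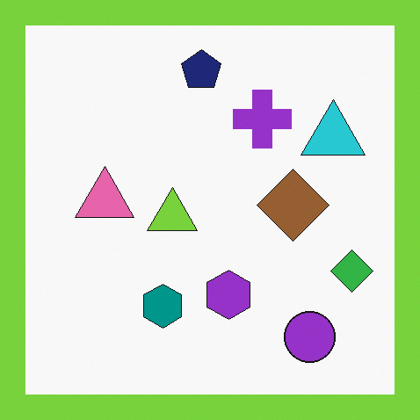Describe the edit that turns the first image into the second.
The second image is the first framed with a lime border.

A solid lime frame runs around the edge of the second image, with the content slightly shrunk inside it.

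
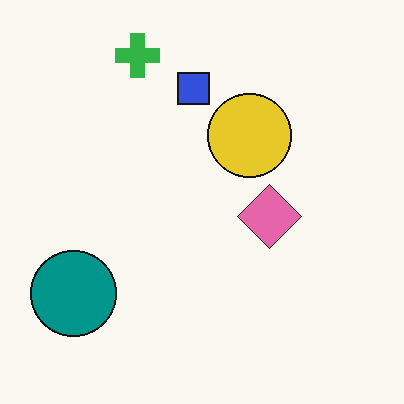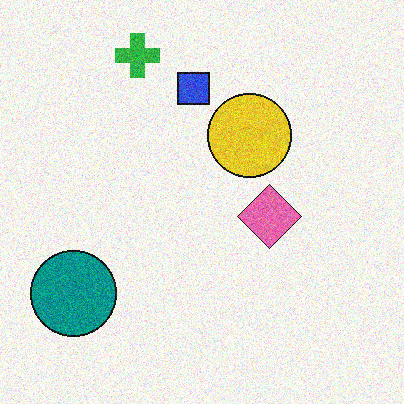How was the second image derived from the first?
The second image is the first degraded with moderate additive noise.

Random speckle covers the whole image, including the flat background.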